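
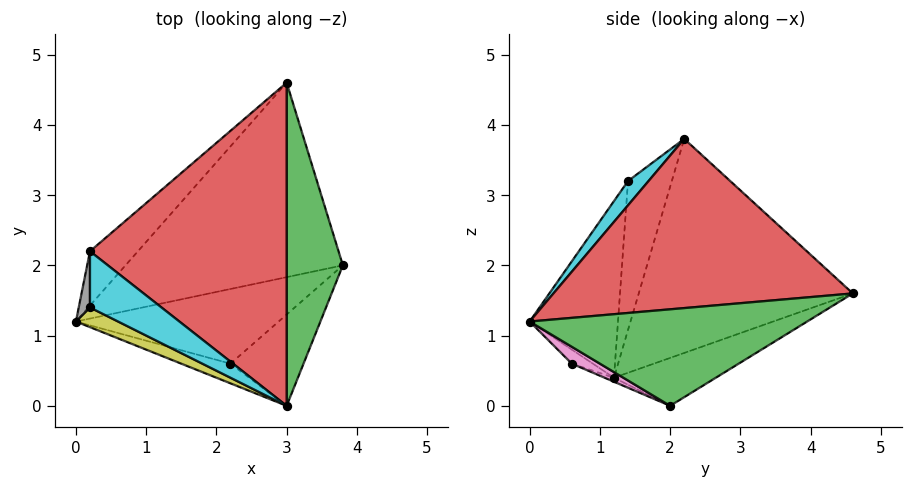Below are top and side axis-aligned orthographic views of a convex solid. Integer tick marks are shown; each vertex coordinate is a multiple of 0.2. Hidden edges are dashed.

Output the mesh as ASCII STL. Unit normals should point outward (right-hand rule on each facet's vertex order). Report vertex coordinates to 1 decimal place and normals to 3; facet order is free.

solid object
 facet normal -0.190 0.472 -0.861
  outer loop
   vertex 3.0 4.6 1.6
   vertex 3.8 2.0 0.0
   vertex 0.0 1.2 0.4
  endloop
 endfacet
 facet normal -0.712 0.684 -0.159
  outer loop
   vertex 0.2 2.2 3.8
   vertex 3.0 4.6 1.6
   vertex 0.0 1.2 0.4
  endloop
 endfacet
 facet normal 0.863 -0.044 0.503
  outer loop
   vertex 3.0 0.0 1.2
   vertex 3.8 2.0 0.0
   vertex 3.0 4.6 1.6
  endloop
 endfacet
 facet normal 0.651 -0.066 0.756
  outer loop
   vertex 3.0 0.0 1.2
   vertex 3.0 4.6 1.6
   vertex 0.2 2.2 3.8
  endloop
 endfacet
 facet normal -0.018 -0.376 -0.926
  outer loop
   vertex 2.2 0.6 0.6
   vertex 0.0 1.2 0.4
   vertex 3.8 2.0 0.0
  endloop
 endfacet
 facet normal -0.165 -0.799 -0.578
  outer loop
   vertex 2.2 0.6 0.6
   vertex 3.0 0.0 1.2
   vertex 0.0 1.2 0.4
  endloop
 endfacet
 facet normal 0.186 -0.559 -0.808
  outer loop
   vertex 2.2 0.6 0.6
   vertex 3.8 2.0 0.0
   vertex 3.0 0.0 1.2
  endloop
 endfacet
 facet normal -0.996 -0.056 0.075
  outer loop
   vertex 0.2 1.4 3.2
   vertex 0.2 2.2 3.8
   vertex 0.0 1.2 0.4
  endloop
 endfacet
 facet normal -0.391 -0.916 0.093
  outer loop
   vertex 0.2 1.4 3.2
   vertex 0.0 1.2 0.4
   vertex 3.0 0.0 1.2
  endloop
 endfacet
 facet normal 0.262 -0.579 0.772
  outer loop
   vertex 0.2 1.4 3.2
   vertex 3.0 0.0 1.2
   vertex 0.2 2.2 3.8
  endloop
 endfacet
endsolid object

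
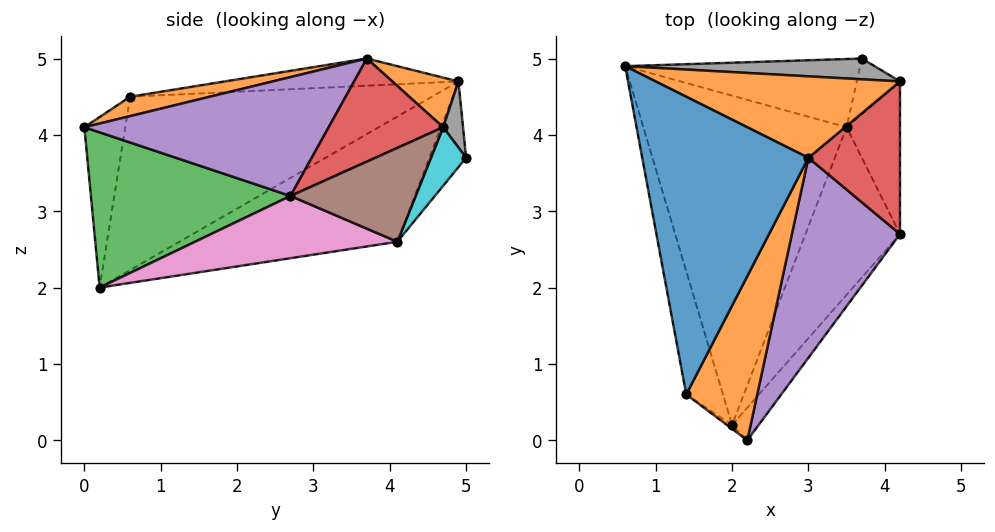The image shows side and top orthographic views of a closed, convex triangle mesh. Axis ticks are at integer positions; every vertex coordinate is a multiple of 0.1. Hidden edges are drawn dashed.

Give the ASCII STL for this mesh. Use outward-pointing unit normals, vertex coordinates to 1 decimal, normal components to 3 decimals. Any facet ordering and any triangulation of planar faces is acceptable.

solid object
 facet normal -0.498 0.316 -0.808
  outer loop
   vertex 3.5 4.1 2.6
   vertex 2.0 0.2 2.0
   vertex 0.6 4.9 4.7
  endloop
 endfacet
 facet normal 0.167 0.541 0.824
  outer loop
   vertex 3.0 3.7 5.0
   vertex 4.2 4.7 4.1
   vertex 0.6 4.9 4.7
  endloop
 endfacet
 facet normal 0.775 -0.618 -0.133
  outer loop
   vertex 4.2 2.7 3.2
   vertex 2.2 0.0 4.1
   vertex 2.0 0.2 2.0
  endloop
 endfacet
 facet normal 0.716 -0.286 0.637
  outer loop
   vertex 4.2 2.7 3.2
   vertex 4.2 4.7 4.1
   vertex 3.0 3.7 5.0
  endloop
 endfacet
 facet normal 0.704 -0.308 0.640
  outer loop
   vertex 4.2 2.7 3.2
   vertex 3.0 3.7 5.0
   vertex 2.2 0.0 4.1
  endloop
 endfacet
 facet normal 0.848 0.217 -0.483
  outer loop
   vertex 4.2 2.7 3.2
   vertex 3.5 4.1 2.6
   vertex 4.2 4.7 4.1
  endloop
 endfacet
 facet normal 0.548 -0.083 -0.832
  outer loop
   vertex 4.2 2.7 3.2
   vertex 2.0 0.2 2.0
   vertex 3.5 4.1 2.6
  endloop
 endfacet
 facet normal 0.129 0.864 0.487
  outer loop
   vertex 3.7 5.0 3.7
   vertex 0.6 4.9 4.7
   vertex 4.2 4.7 4.1
  endloop
 endfacet
 facet normal -0.217 0.775 -0.594
  outer loop
   vertex 3.7 5.0 3.7
   vertex 3.5 4.1 2.6
   vertex 0.6 4.9 4.7
  endloop
 endfacet
 facet normal 0.705 0.480 -0.521
  outer loop
   vertex 3.7 5.0 3.7
   vertex 4.2 4.7 4.1
   vertex 3.5 4.1 2.6
  endloop
 endfacet
 facet normal -0.161 -0.076 0.984
  outer loop
   vertex 1.4 0.6 4.5
   vertex 3.0 3.7 5.0
   vertex 0.6 4.9 4.7
  endloop
 endfacet
 facet normal 0.253 -0.280 0.926
  outer loop
   vertex 1.4 0.6 4.5
   vertex 2.2 0.0 4.1
   vertex 3.0 3.7 5.0
  endloop
 endfacet
 facet normal -0.964 -0.170 -0.204
  outer loop
   vertex 1.4 0.6 4.5
   vertex 0.6 4.9 4.7
   vertex 2.0 0.2 2.0
  endloop
 endfacet
 facet normal -0.606 -0.796 -0.018
  outer loop
   vertex 1.4 0.6 4.5
   vertex 2.0 0.2 2.0
   vertex 2.2 0.0 4.1
  endloop
 endfacet
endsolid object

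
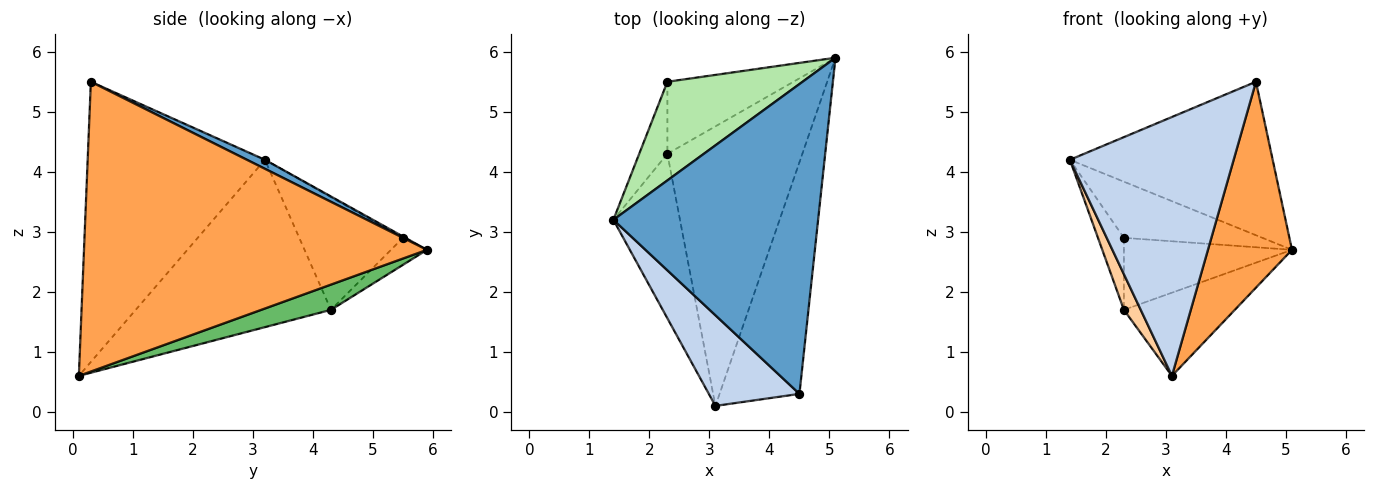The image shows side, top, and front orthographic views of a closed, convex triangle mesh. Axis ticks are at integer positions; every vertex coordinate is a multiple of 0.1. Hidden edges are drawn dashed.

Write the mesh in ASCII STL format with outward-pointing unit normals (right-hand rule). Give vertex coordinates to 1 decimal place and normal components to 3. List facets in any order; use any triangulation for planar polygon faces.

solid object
 facet normal 0.039 0.443 0.895
  outer loop
   vertex 4.5 0.3 5.5
   vertex 5.1 5.9 2.7
   vertex 1.4 3.2 4.2
  endloop
 endfacet
 facet normal -0.715 -0.660 0.231
  outer loop
   vertex 3.1 0.1 0.6
   vertex 4.5 0.3 5.5
   vertex 1.4 3.2 4.2
  endloop
 endfacet
 facet normal 0.938 -0.230 -0.259
  outer loop
   vertex 3.1 0.1 0.6
   vertex 5.1 5.9 2.7
   vertex 4.5 0.3 5.5
  endloop
 endfacet
 facet normal -0.926 -0.080 -0.369
  outer loop
   vertex 2.3 4.3 1.7
   vertex 3.1 0.1 0.6
   vertex 1.4 3.2 4.2
  endloop
 endfacet
 facet normal 0.177 0.281 -0.943
  outer loop
   vertex 2.3 4.3 1.7
   vertex 5.1 5.9 2.7
   vertex 3.1 0.1 0.6
  endloop
 endfacet
 facet normal -0.009 0.495 0.869
  outer loop
   vertex 2.3 5.5 2.9
   vertex 1.4 3.2 4.2
   vertex 5.1 5.9 2.7
  endloop
 endfacet
 facet normal -0.943 0.236 -0.236
  outer loop
   vertex 2.3 5.5 2.9
   vertex 2.3 4.3 1.7
   vertex 1.4 3.2 4.2
  endloop
 endfacet
 facet normal -0.150 0.699 -0.699
  outer loop
   vertex 2.3 5.5 2.9
   vertex 5.1 5.9 2.7
   vertex 2.3 4.3 1.7
  endloop
 endfacet
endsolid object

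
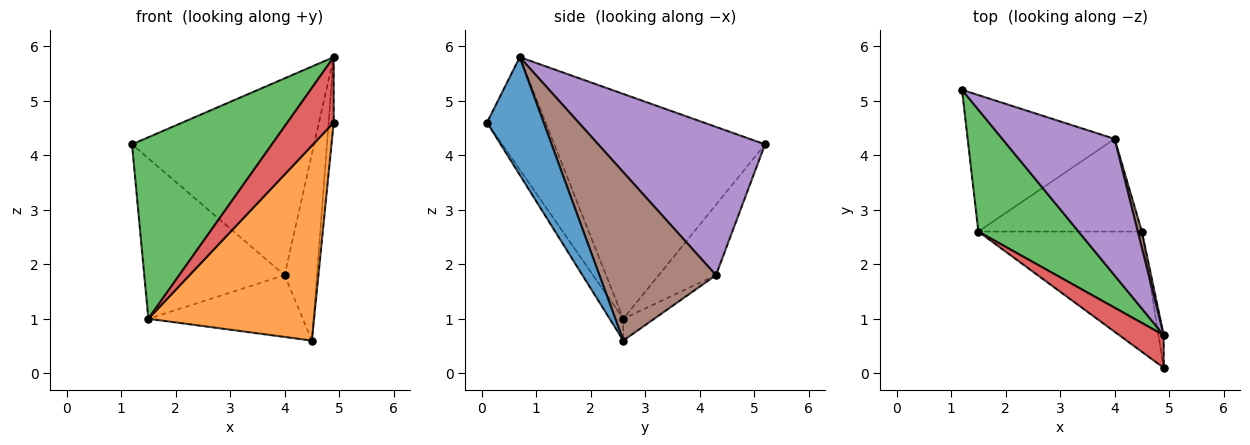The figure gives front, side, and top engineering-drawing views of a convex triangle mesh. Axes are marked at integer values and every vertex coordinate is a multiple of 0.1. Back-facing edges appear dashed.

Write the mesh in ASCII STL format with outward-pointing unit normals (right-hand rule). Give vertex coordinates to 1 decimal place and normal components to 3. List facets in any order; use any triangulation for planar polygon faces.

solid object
 facet normal 0.995 0.088 -0.044
  outer loop
   vertex 4.9 0.7 5.8
   vertex 4.9 0.1 4.6
   vertex 4.5 2.6 0.6
  endloop
 endfacet
 facet normal -0.070 -0.849 -0.524
  outer loop
   vertex 1.5 2.6 1.0
   vertex 4.5 2.6 0.6
   vertex 4.9 0.1 4.6
  endloop
 endfacet
 facet normal -0.781 -0.518 0.348
  outer loop
   vertex 1.5 2.6 1.0
   vertex 4.9 0.7 5.8
   vertex 1.2 5.2 4.2
  endloop
 endfacet
 facet normal -0.749 -0.592 0.296
  outer loop
   vertex 1.5 2.6 1.0
   vertex 4.9 0.1 4.6
   vertex 4.9 0.7 5.8
  endloop
 endfacet
 facet normal 0.601 0.656 0.455
  outer loop
   vertex 4.0 4.3 1.8
   vertex 1.2 5.2 4.2
   vertex 4.9 0.7 5.8
  endloop
 endfacet
 facet normal 0.963 0.267 0.023
  outer loop
   vertex 4.0 4.3 1.8
   vertex 4.9 0.7 5.8
   vertex 4.5 2.6 0.6
  endloop
 endfacet
 facet normal -0.297 0.727 -0.619
  outer loop
   vertex 4.0 4.3 1.8
   vertex 1.5 2.6 1.0
   vertex 1.2 5.2 4.2
  endloop
 endfacet
 facet normal -0.110 0.551 -0.827
  outer loop
   vertex 4.0 4.3 1.8
   vertex 4.5 2.6 0.6
   vertex 1.5 2.6 1.0
  endloop
 endfacet
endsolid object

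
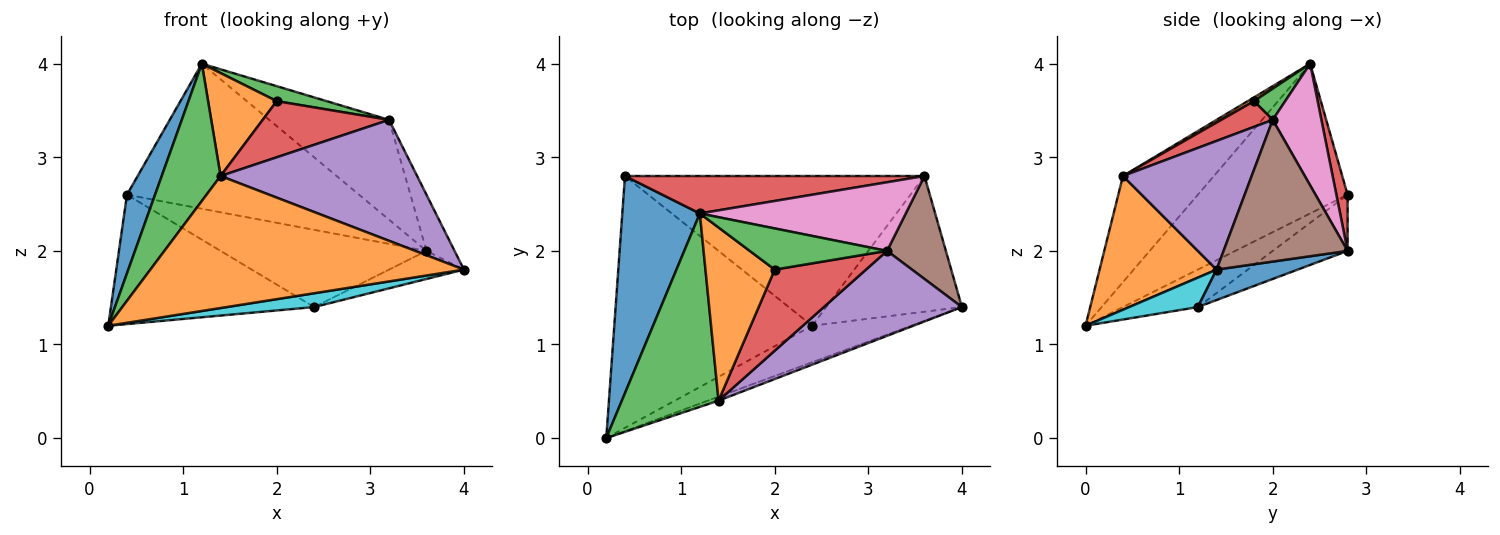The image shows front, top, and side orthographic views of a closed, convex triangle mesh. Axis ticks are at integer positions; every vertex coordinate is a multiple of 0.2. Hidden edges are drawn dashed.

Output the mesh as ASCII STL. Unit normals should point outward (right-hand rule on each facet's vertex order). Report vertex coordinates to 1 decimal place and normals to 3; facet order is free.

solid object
 facet normal -0.876 -0.164 0.454
  outer loop
   vertex 1.2 2.4 4.0
   vertex 0.4 2.8 2.6
   vertex 0.2 0.0 1.2
  endloop
 endfacet
 facet normal 0.349 -0.937 -0.028
  outer loop
   vertex 1.4 0.4 2.8
   vertex 0.2 0.0 1.2
   vertex 4.0 1.4 1.8
  endloop
 endfacet
 facet normal -0.667 -0.431 0.608
  outer loop
   vertex 1.4 0.4 2.8
   vertex 1.2 2.4 4.0
   vertex 0.2 0.0 1.2
  endloop
 endfacet
 facet normal 0.047 0.967 0.250
  outer loop
   vertex 3.6 2.8 2.0
   vertex 0.4 2.8 2.6
   vertex 1.2 2.4 4.0
  endloop
 endfacet
 facet normal 0.472 -0.721 0.507
  outer loop
   vertex 3.2 2.0 3.4
   vertex 1.4 0.4 2.8
   vertex 4.0 1.4 1.8
  endloop
 endfacet
 facet normal 0.904 0.205 0.375
  outer loop
   vertex 3.2 2.0 3.4
   vertex 4.0 1.4 1.8
   vertex 3.6 2.8 2.0
  endloop
 endfacet
 facet normal 0.317 0.781 0.537
  outer loop
   vertex 3.2 2.0 3.4
   vertex 3.6 2.8 2.0
   vertex 1.2 2.4 4.0
  endloop
 endfacet
 facet normal -0.166 0.450 -0.877
  outer loop
   vertex 2.4 1.2 1.4
   vertex 0.2 0.0 1.2
   vertex 0.4 2.8 2.6
  endloop
 endfacet
 facet normal -0.164 0.452 -0.877
  outer loop
   vertex 2.4 1.2 1.4
   vertex 0.4 2.8 2.6
   vertex 3.6 2.8 2.0
  endloop
 endfacet
 facet normal 0.268 -0.341 -0.901
  outer loop
   vertex 2.4 1.2 1.4
   vertex 4.0 1.4 1.8
   vertex 0.2 0.0 1.2
  endloop
 endfacet
 facet normal 0.214 0.198 -0.956
  outer loop
   vertex 2.4 1.2 1.4
   vertex 3.6 2.8 2.0
   vertex 4.0 1.4 1.8
  endloop
 endfacet
 facet normal 0.046 -0.511 0.859
  outer loop
   vertex 2.0 1.8 3.6
   vertex 1.2 2.4 4.0
   vertex 1.4 0.4 2.8
  endloop
 endfacet
 facet normal 0.209 -0.334 0.919
  outer loop
   vertex 2.0 1.8 3.6
   vertex 3.2 2.0 3.4
   vertex 1.2 2.4 4.0
  endloop
 endfacet
 facet normal 0.226 -0.554 0.801
  outer loop
   vertex 2.0 1.8 3.6
   vertex 1.4 0.4 2.8
   vertex 3.2 2.0 3.4
  endloop
 endfacet
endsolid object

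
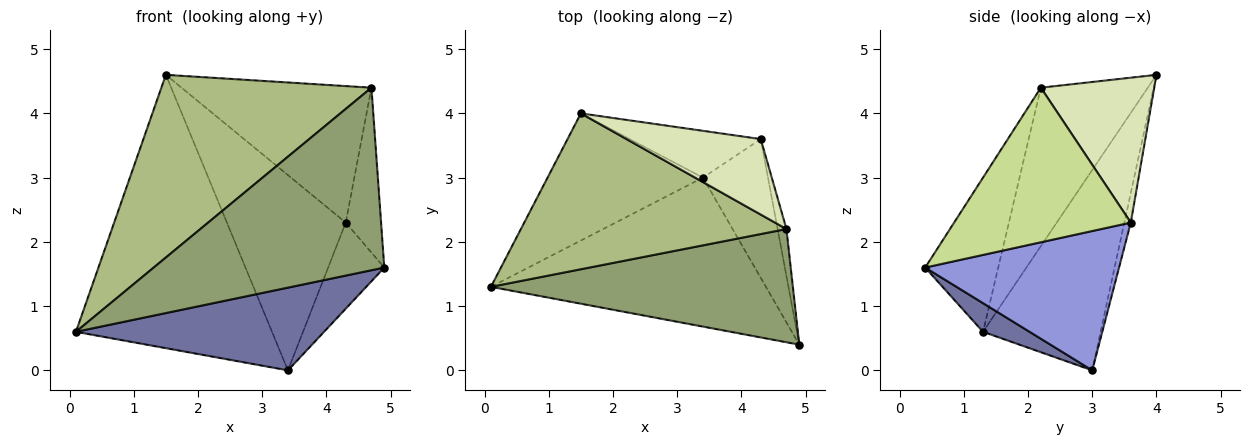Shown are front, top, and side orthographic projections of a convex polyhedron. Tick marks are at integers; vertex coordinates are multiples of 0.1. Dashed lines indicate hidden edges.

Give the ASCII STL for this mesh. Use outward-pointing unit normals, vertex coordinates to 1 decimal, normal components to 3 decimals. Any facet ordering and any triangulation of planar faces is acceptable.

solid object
 facet normal 0.091 -0.483 -0.871
  outer loop
   vertex 3.4 3.0 0.0
   vertex 4.9 0.4 1.6
   vertex 0.1 1.3 0.6
  endloop
 endfacet
 facet normal -0.478 0.797 -0.370
  outer loop
   vertex 3.4 3.0 0.0
   vertex 0.1 1.3 0.6
   vertex 1.5 4.0 4.6
  endloop
 endfacet
 facet normal 0.876 0.254 -0.409
  outer loop
   vertex 4.3 3.6 2.3
   vertex 4.9 0.4 1.6
   vertex 3.4 3.0 0.0
  endloop
 endfacet
 facet normal -0.052 0.971 -0.233
  outer loop
   vertex 4.3 3.6 2.3
   vertex 3.4 3.0 0.0
   vertex 1.5 4.0 4.6
  endloop
 endfacet
 facet normal -0.260 -0.821 0.509
  outer loop
   vertex 4.7 2.2 4.4
   vertex 0.1 1.3 0.6
   vertex 4.9 0.4 1.6
  endloop
 endfacet
 facet normal -0.361 -0.709 0.605
  outer loop
   vertex 4.7 2.2 4.4
   vertex 1.5 4.0 4.6
   vertex 0.1 1.3 0.6
  endloop
 endfacet
 facet normal 0.979 0.196 -0.056
  outer loop
   vertex 4.7 2.2 4.4
   vertex 4.9 0.4 1.6
   vertex 4.3 3.6 2.3
  endloop
 endfacet
 facet normal 0.463 0.776 0.429
  outer loop
   vertex 4.7 2.2 4.4
   vertex 4.3 3.6 2.3
   vertex 1.5 4.0 4.6
  endloop
 endfacet
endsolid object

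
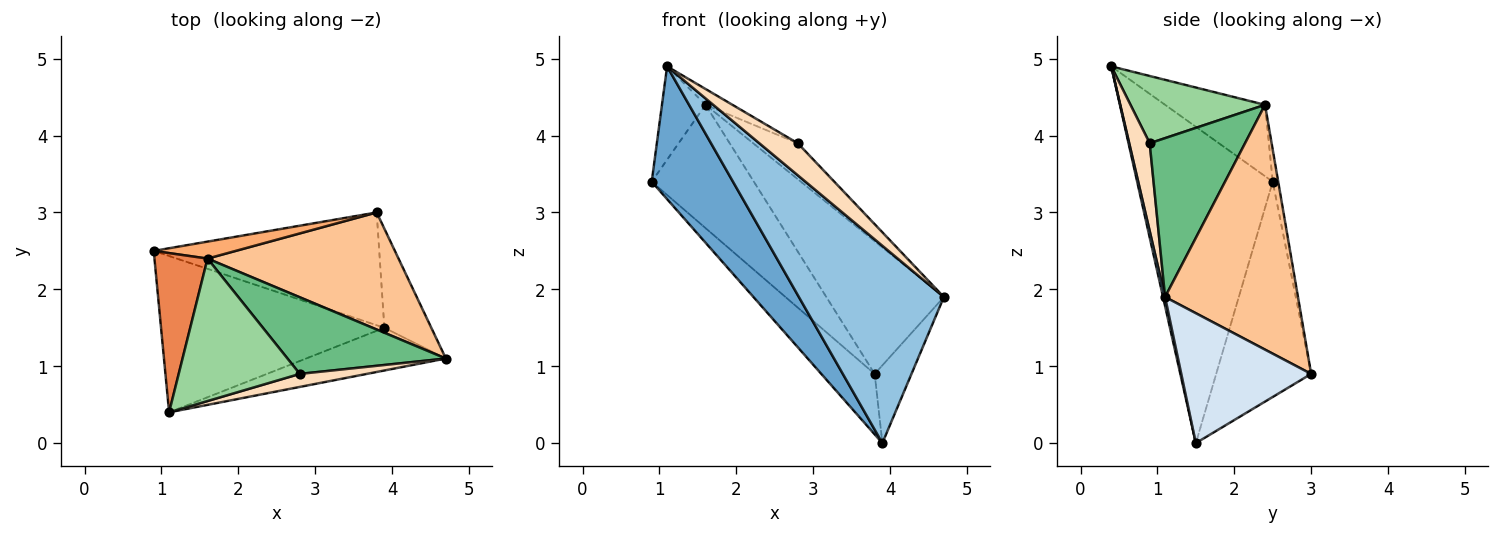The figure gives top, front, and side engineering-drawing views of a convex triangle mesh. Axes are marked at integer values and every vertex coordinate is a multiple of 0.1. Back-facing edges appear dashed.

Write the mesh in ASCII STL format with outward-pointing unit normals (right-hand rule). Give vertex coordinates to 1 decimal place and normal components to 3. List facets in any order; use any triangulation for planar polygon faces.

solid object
 facet normal -0.734 -0.440 -0.518
  outer loop
   vertex 3.9 1.5 0.0
   vertex 1.1 0.4 4.9
   vertex 0.9 2.5 3.4
  endloop
 endfacet
 facet normal 0.014 -0.977 -0.212
  outer loop
   vertex 3.9 1.5 0.0
   vertex 4.7 1.1 1.9
   vertex 1.1 0.4 4.9
  endloop
 endfacet
 facet normal -0.644 0.362 -0.674
  outer loop
   vertex 3.8 3.0 0.9
   vertex 3.9 1.5 0.0
   vertex 0.9 2.5 3.4
  endloop
 endfacet
 facet normal 0.909 0.258 -0.328
  outer loop
   vertex 3.8 3.0 0.9
   vertex 4.7 1.1 1.9
   vertex 3.9 1.5 0.0
  endloop
 endfacet
 facet normal -0.757 0.330 0.563
  outer loop
   vertex 1.6 2.4 4.4
   vertex 0.9 2.5 3.4
   vertex 1.1 0.4 4.9
  endloop
 endfacet
 facet normal -0.053 0.989 0.136
  outer loop
   vertex 1.6 2.4 4.4
   vertex 3.8 3.0 0.9
   vertex 0.9 2.5 3.4
  endloop
 endfacet
 facet normal 0.647 0.572 0.505
  outer loop
   vertex 1.6 2.4 4.4
   vertex 4.7 1.1 1.9
   vertex 3.8 3.0 0.9
  endloop
 endfacet
 facet normal 0.443 -0.831 0.338
  outer loop
   vertex 2.8 0.9 3.9
   vertex 1.1 0.4 4.9
   vertex 4.7 1.1 1.9
  endloop
 endfacet
 facet normal 0.672 0.314 0.670
  outer loop
   vertex 2.8 0.9 3.9
   vertex 4.7 1.1 1.9
   vertex 1.6 2.4 4.4
  endloop
 endfacet
 facet normal 0.483 0.097 0.870
  outer loop
   vertex 2.8 0.9 3.9
   vertex 1.6 2.4 4.4
   vertex 1.1 0.4 4.9
  endloop
 endfacet
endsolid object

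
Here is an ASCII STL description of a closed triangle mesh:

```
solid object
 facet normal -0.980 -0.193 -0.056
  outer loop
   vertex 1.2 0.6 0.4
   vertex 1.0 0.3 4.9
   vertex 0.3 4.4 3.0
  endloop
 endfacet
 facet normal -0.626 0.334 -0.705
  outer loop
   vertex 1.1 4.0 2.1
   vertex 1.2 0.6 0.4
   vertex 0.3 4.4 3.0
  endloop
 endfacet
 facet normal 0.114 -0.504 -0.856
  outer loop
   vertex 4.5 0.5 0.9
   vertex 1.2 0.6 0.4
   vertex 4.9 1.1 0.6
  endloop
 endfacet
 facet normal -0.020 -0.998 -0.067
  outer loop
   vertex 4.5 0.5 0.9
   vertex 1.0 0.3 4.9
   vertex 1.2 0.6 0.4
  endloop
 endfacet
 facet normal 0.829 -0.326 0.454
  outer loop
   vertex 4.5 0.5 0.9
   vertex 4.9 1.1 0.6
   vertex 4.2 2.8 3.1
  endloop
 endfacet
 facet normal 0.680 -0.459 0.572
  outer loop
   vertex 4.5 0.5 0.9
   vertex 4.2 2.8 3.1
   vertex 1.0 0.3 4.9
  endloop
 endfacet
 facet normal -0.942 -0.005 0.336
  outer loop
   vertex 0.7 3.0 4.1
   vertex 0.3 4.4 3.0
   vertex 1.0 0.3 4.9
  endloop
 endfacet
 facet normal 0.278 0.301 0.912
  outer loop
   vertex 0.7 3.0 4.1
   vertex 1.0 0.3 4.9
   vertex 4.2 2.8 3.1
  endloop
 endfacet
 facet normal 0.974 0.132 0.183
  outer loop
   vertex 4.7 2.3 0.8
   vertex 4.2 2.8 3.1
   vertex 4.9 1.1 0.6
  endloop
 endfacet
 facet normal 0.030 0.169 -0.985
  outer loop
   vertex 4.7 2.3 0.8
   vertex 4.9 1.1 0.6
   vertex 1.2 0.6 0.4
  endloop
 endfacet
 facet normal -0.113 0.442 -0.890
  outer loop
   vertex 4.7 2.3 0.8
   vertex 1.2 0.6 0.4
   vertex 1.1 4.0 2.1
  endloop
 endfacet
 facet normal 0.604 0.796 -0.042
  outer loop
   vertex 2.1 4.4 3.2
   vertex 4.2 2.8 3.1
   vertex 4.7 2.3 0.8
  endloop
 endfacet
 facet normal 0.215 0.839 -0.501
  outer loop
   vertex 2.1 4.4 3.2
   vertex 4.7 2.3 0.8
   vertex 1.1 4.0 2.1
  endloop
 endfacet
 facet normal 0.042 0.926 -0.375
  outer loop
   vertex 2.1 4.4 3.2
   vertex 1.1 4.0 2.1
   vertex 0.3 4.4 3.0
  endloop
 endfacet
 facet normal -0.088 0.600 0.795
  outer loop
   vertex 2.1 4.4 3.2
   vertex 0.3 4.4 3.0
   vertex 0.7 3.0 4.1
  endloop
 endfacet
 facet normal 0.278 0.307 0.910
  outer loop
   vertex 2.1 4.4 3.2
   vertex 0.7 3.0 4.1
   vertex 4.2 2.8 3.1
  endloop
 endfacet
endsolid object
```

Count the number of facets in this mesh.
16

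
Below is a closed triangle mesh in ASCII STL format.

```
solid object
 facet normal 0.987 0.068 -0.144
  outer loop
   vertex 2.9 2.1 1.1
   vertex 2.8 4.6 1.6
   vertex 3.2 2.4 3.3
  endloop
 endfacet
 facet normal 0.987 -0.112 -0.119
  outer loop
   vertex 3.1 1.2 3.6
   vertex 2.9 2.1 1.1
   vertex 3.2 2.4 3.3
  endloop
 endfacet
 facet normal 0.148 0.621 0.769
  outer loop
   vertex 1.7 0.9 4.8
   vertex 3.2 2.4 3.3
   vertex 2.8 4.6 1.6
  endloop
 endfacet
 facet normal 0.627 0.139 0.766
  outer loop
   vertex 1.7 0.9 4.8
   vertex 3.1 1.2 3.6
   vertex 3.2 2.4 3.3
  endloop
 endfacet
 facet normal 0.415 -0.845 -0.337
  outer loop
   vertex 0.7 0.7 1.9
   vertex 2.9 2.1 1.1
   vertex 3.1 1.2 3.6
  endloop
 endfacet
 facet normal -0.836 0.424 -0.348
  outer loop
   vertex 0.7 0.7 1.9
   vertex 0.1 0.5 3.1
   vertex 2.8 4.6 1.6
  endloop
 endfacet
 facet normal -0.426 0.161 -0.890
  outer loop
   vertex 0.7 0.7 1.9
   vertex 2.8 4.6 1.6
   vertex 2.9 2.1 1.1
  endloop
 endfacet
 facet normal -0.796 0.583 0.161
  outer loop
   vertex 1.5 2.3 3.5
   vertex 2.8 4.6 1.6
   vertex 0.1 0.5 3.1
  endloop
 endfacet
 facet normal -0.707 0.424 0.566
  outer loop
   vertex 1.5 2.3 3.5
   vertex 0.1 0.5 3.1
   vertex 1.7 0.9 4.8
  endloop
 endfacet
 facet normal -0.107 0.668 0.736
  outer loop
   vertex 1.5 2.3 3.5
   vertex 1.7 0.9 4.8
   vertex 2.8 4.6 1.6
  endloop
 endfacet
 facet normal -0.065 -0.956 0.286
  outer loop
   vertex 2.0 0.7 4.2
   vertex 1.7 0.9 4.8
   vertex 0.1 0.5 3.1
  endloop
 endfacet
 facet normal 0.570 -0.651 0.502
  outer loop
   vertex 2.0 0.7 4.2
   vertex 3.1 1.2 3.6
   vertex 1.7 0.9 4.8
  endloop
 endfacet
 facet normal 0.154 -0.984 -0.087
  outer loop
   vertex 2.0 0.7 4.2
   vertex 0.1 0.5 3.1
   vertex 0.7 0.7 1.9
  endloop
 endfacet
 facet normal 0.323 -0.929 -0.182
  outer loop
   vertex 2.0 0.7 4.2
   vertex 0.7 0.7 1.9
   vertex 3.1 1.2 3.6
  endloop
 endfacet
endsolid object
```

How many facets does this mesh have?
14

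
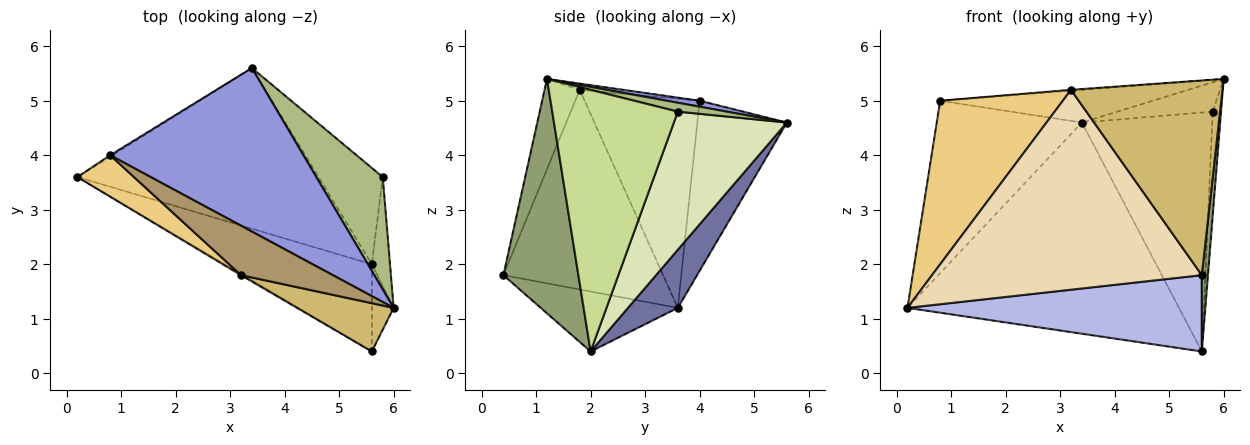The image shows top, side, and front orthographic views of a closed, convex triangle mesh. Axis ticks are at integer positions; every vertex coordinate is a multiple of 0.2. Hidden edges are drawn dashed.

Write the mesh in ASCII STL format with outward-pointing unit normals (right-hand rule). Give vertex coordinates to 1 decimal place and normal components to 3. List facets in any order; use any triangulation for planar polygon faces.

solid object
 facet normal 0.145 0.787 -0.599
  outer loop
   vertex 5.6 2.0 0.4
   vertex 0.2 3.6 1.2
   vertex 3.4 5.6 4.6
  endloop
 endfacet
 facet normal -0.525 0.851 -0.007
  outer loop
   vertex 0.8 4.0 5.0
   vertex 3.4 5.6 4.6
   vertex 0.2 3.6 1.2
  endloop
 endfacet
 facet normal 0.030 0.196 0.980
  outer loop
   vertex 0.8 4.0 5.0
   vertex 6.0 1.2 5.4
   vertex 3.4 5.6 4.6
  endloop
 endfacet
 facet normal -0.293 -0.630 -0.720
  outer loop
   vertex 5.6 0.4 1.8
   vertex 0.2 3.6 1.2
   vertex 5.6 2.0 0.4
  endloop
 endfacet
 facet normal 0.992 -0.081 -0.092
  outer loop
   vertex 5.6 0.4 1.8
   vertex 5.6 2.0 0.4
   vertex 6.0 1.2 5.4
  endloop
 endfacet
 facet normal 0.129 0.251 0.959
  outer loop
   vertex 5.8 3.6 4.8
   vertex 3.4 5.6 4.6
   vertex 6.0 1.2 5.4
  endloop
 endfacet
 facet normal 0.995 0.066 -0.069
  outer loop
   vertex 5.8 3.6 4.8
   vertex 6.0 1.2 5.4
   vertex 5.6 2.0 0.4
  endloop
 endfacet
 facet normal 0.627 0.723 -0.291
  outer loop
   vertex 5.8 3.6 4.8
   vertex 5.6 2.0 0.4
   vertex 3.4 5.6 4.6
  endloop
 endfacet
 facet normal -0.068 0.017 0.998
  outer loop
   vertex 3.2 1.8 5.2
   vertex 6.0 1.2 5.4
   vertex 0.8 4.0 5.0
  endloop
 endfacet
 facet normal -0.220 -0.947 0.235
  outer loop
   vertex 3.2 1.8 5.2
   vertex 5.6 0.4 1.8
   vertex 6.0 1.2 5.4
  endloop
 endfacet
 facet normal -0.673 -0.717 0.182
  outer loop
   vertex 3.2 1.8 5.2
   vertex 0.8 4.0 5.0
   vertex 0.2 3.6 1.2
  endloop
 endfacet
 facet normal -0.509 -0.861 -0.005
  outer loop
   vertex 3.2 1.8 5.2
   vertex 0.2 3.6 1.2
   vertex 5.6 0.4 1.8
  endloop
 endfacet
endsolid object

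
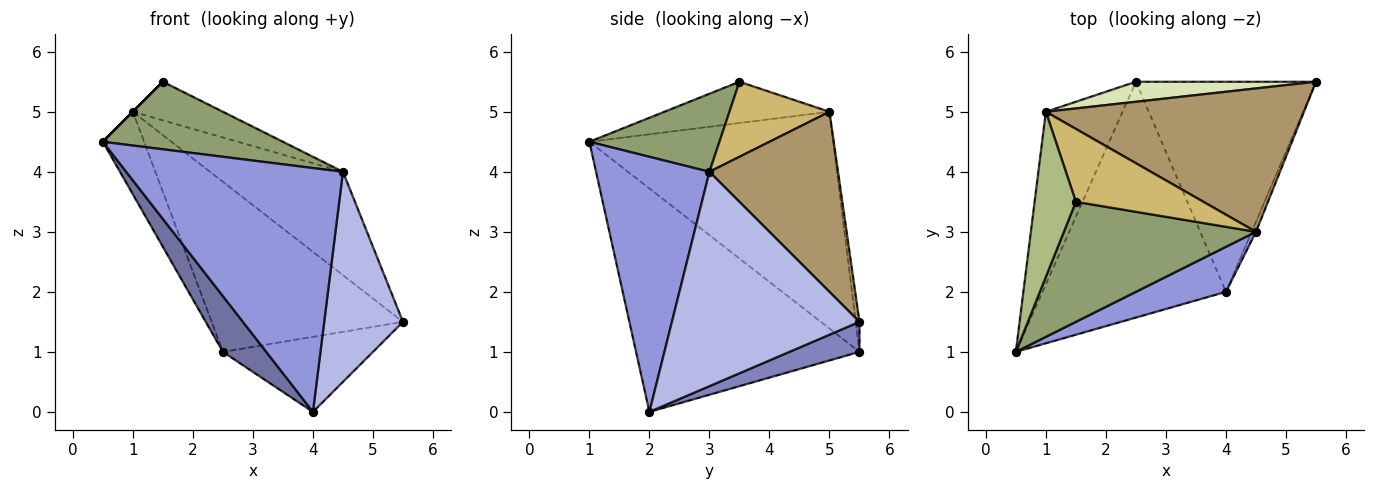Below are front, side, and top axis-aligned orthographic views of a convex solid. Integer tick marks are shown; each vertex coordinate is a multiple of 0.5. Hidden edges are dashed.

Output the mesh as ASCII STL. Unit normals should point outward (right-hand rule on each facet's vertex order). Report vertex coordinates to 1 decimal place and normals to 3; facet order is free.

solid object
 facet normal -0.764 -0.148 -0.627
  outer loop
   vertex 2.5 5.5 1.0
   vertex 4.0 2.0 0.0
   vertex 0.5 1.0 4.5
  endloop
 endfacet
 facet normal 0.155 0.332 -0.930
  outer loop
   vertex 2.5 5.5 1.0
   vertex 5.5 5.5 1.5
   vertex 4.0 2.0 0.0
  endloop
 endfacet
 facet normal 0.457 -0.874 0.161
  outer loop
   vertex 4.5 3.0 4.0
   vertex 0.5 1.0 4.5
   vertex 4.0 2.0 0.0
  endloop
 endfacet
 facet normal 0.922 -0.387 -0.018
  outer loop
   vertex 4.5 3.0 4.0
   vertex 4.0 2.0 0.0
   vertex 5.5 5.5 1.5
  endloop
 endfacet
 facet normal 0.334 -0.462 0.822
  outer loop
   vertex 4.5 3.0 4.0
   vertex 1.5 3.5 5.5
   vertex 0.5 1.0 4.5
  endloop
 endfacet
 facet normal -0.707 0.000 0.707
  outer loop
   vertex 1.0 5.0 5.0
   vertex 0.5 1.0 4.5
   vertex 1.5 3.5 5.5
  endloop
 endfacet
 facet normal -0.931 0.158 -0.329
  outer loop
   vertex 1.0 5.0 5.0
   vertex 2.5 5.5 1.0
   vertex 0.5 1.0 4.5
  endloop
 endfacet
 facet normal -0.019 0.993 0.117
  outer loop
   vertex 1.0 5.0 5.0
   vertex 5.5 5.5 1.5
   vertex 2.5 5.5 1.0
  endloop
 endfacet
 facet normal 0.493 0.509 0.706
  outer loop
   vertex 1.0 5.0 5.0
   vertex 4.5 3.0 4.0
   vertex 5.5 5.5 1.5
  endloop
 endfacet
 facet normal 0.461 0.415 0.784
  outer loop
   vertex 1.0 5.0 5.0
   vertex 1.5 3.5 5.5
   vertex 4.5 3.0 4.0
  endloop
 endfacet
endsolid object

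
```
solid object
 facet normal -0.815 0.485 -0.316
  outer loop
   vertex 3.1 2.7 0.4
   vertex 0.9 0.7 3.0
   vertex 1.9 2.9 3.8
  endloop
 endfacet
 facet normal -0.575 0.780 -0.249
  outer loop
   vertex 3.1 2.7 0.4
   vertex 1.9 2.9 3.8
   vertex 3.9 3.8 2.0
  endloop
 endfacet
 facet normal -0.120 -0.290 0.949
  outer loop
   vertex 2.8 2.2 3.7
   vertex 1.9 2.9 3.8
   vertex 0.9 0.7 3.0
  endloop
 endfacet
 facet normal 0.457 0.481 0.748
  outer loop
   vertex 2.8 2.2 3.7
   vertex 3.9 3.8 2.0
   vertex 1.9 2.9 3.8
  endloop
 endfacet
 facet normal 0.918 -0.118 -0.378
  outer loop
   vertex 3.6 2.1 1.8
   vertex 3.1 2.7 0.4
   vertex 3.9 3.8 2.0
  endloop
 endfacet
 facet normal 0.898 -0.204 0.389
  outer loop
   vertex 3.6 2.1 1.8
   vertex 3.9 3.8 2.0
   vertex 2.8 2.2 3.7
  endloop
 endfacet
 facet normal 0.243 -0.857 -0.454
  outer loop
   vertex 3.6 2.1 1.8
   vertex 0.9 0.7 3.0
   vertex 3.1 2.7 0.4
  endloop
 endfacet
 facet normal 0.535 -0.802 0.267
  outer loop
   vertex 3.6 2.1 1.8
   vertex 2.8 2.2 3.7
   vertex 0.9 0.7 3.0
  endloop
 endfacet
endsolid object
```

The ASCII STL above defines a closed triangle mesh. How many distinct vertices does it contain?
6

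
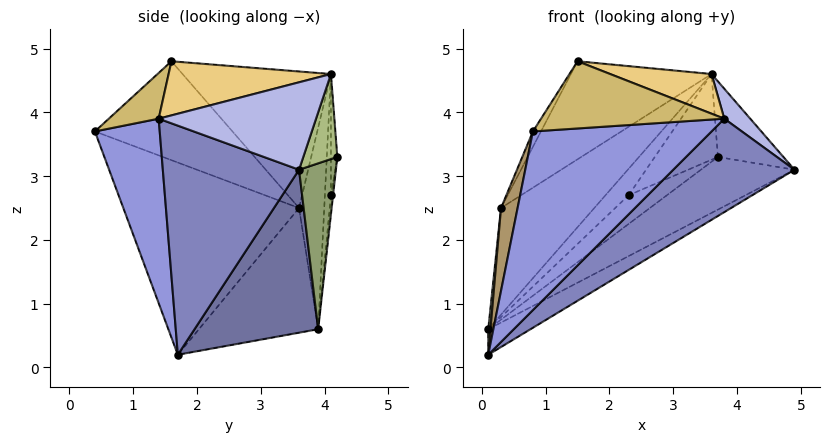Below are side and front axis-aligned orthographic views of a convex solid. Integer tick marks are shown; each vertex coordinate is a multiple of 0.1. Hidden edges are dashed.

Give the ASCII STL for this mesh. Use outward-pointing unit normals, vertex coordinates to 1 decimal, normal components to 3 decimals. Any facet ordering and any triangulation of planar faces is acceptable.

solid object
 facet normal 0.464 0.158 -0.872
  outer loop
   vertex 0.1 1.7 0.2
   vertex 0.1 3.9 0.6
   vertex 4.9 3.6 3.1
  endloop
 endfacet
 facet normal 0.583 -0.519 -0.625
  outer loop
   vertex 3.8 1.4 3.9
   vertex 0.1 1.7 0.2
   vertex 4.9 3.6 3.1
  endloop
 endfacet
 facet normal 0.315 -0.867 -0.385
  outer loop
   vertex 3.8 1.4 3.9
   vertex 0.8 0.4 3.7
   vertex 0.1 1.7 0.2
  endloop
 endfacet
 facet normal 0.730 -0.120 0.673
  outer loop
   vertex 3.8 1.4 3.9
   vertex 4.9 3.6 3.1
   vertex 3.6 4.1 4.6
  endloop
 endfacet
 facet normal 0.315 0.801 -0.509
  outer loop
   vertex 3.7 4.2 3.3
   vertex 4.9 3.6 3.1
   vertex 0.1 3.9 0.6
  endloop
 endfacet
 facet normal 0.459 0.883 0.103
  outer loop
   vertex 3.7 4.2 3.3
   vertex 3.6 4.1 4.6
   vertex 4.9 3.6 3.1
  endloop
 endfacet
 facet normal -0.257 0.950 0.177
  outer loop
   vertex 0.3 3.6 2.5
   vertex 3.6 4.1 4.6
   vertex 0.1 3.9 0.6
  endloop
 endfacet
 facet normal -0.995 -0.019 0.102
  outer loop
   vertex 0.3 3.6 2.5
   vertex 0.1 3.9 0.6
   vertex 0.1 1.7 0.2
  endloop
 endfacet
 facet normal -0.982 -0.093 0.162
  outer loop
   vertex 0.3 3.6 2.5
   vertex 0.1 1.7 0.2
   vertex 0.8 0.4 3.7
  endloop
 endfacet
 facet normal 0.197 -0.722 0.663
  outer loop
   vertex 1.5 1.6 4.8
   vertex 0.8 0.4 3.7
   vertex 3.8 1.4 3.9
  endloop
 endfacet
 facet normal 0.340 -0.212 0.916
  outer loop
   vertex 1.5 1.6 4.8
   vertex 3.8 1.4 3.9
   vertex 3.6 4.1 4.6
  endloop
 endfacet
 facet normal -0.867 0.051 0.496
  outer loop
   vertex 1.5 1.6 4.8
   vertex 0.3 3.6 2.5
   vertex 0.8 0.4 3.7
  endloop
 endfacet
 facet normal -0.519 0.492 0.699
  outer loop
   vertex 1.5 1.6 4.8
   vertex 3.6 4.1 4.6
   vertex 0.3 3.6 2.5
  endloop
 endfacet
 facet normal -0.250 0.953 0.171
  outer loop
   vertex 2.3 4.1 2.7
   vertex 0.1 3.9 0.6
   vertex 3.6 4.1 4.6
  endloop
 endfacet
 facet normal -0.055 0.998 -0.037
  outer loop
   vertex 2.3 4.1 2.7
   vertex 3.7 4.2 3.3
   vertex 0.1 3.9 0.6
  endloop
 endfacet
 facet normal -0.100 0.993 0.069
  outer loop
   vertex 2.3 4.1 2.7
   vertex 3.6 4.1 4.6
   vertex 3.7 4.2 3.3
  endloop
 endfacet
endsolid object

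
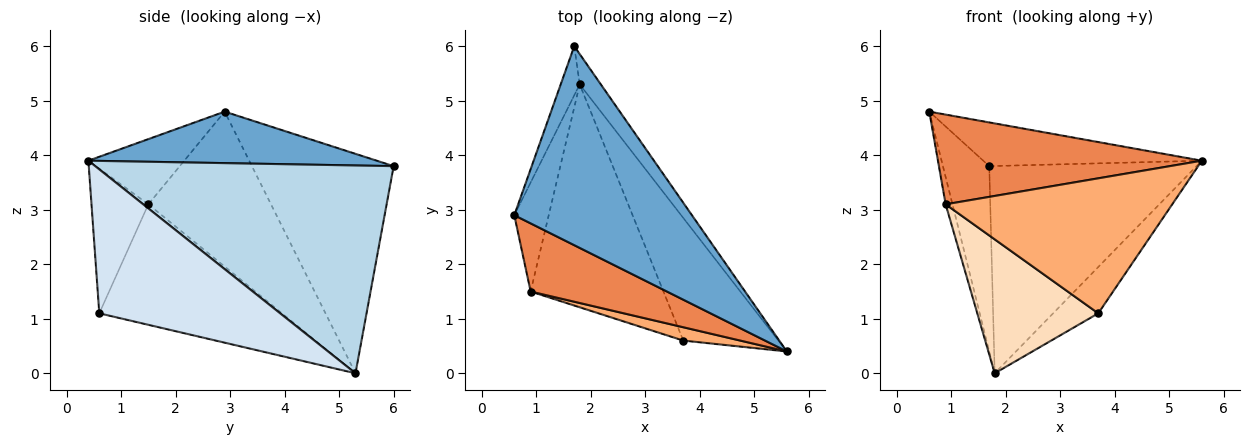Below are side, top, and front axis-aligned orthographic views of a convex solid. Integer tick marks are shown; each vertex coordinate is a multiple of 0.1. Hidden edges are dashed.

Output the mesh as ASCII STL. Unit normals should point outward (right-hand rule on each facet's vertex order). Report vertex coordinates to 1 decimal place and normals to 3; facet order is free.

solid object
 facet normal 0.272 0.206 0.940
  outer loop
   vertex 1.7 6.0 3.8
   vertex 0.6 2.9 4.8
   vertex 5.6 0.4 3.9
  endloop
 endfacet
 facet normal -0.947 0.310 -0.082
  outer loop
   vertex 1.8 5.3 0.0
   vertex 0.6 2.9 4.8
   vertex 1.7 6.0 3.8
  endloop
 endfacet
 facet normal 0.818 0.569 -0.083
  outer loop
   vertex 1.8 5.3 0.0
   vertex 1.7 6.0 3.8
   vertex 5.6 0.4 3.9
  endloop
 endfacet
 facet normal 0.817 0.204 -0.540
  outer loop
   vertex 3.7 0.6 1.1
   vertex 1.8 5.3 0.0
   vertex 5.6 0.4 3.9
  endloop
 endfacet
 facet normal -0.278 -0.765 0.581
  outer loop
   vertex 0.9 1.5 3.1
   vertex 5.6 0.4 3.9
   vertex 0.6 2.9 4.8
  endloop
 endfacet
 facet normal -0.242 -0.966 0.095
  outer loop
   vertex 0.9 1.5 3.1
   vertex 3.7 0.6 1.1
   vertex 5.6 0.4 3.9
  endloop
 endfacet
 facet normal -0.975 0.054 -0.217
  outer loop
   vertex 0.9 1.5 3.1
   vertex 0.6 2.9 4.8
   vertex 1.8 5.3 0.0
  endloop
 endfacet
 facet normal -0.614 -0.407 -0.677
  outer loop
   vertex 0.9 1.5 3.1
   vertex 1.8 5.3 0.0
   vertex 3.7 0.6 1.1
  endloop
 endfacet
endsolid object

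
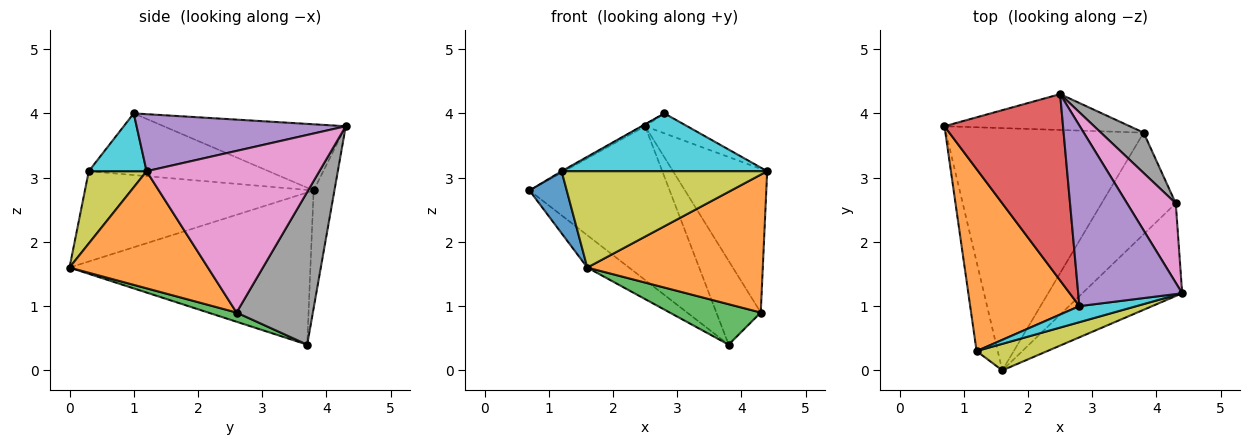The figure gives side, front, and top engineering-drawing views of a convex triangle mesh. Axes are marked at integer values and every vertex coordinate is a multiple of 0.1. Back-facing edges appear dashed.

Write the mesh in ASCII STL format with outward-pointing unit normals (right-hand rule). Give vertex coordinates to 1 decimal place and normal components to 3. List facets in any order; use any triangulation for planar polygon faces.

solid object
 facet normal -0.607 0.105 -0.788
  outer loop
   vertex 3.8 3.7 0.4
   vertex 1.6 0.0 1.6
   vertex 0.7 3.8 2.8
  endloop
 endfacet
 facet normal 0.548 -0.694 -0.467
  outer loop
   vertex 4.3 2.6 0.9
   vertex 4.4 1.2 3.1
   vertex 1.6 0.0 1.6
  endloop
 endfacet
 facet normal 0.115 -0.367 -0.923
  outer loop
   vertex 4.3 2.6 0.9
   vertex 1.6 0.0 1.6
   vertex 3.8 3.7 0.4
  endloop
 endfacet
 facet normal -0.487 0.009 0.873
  outer loop
   vertex 2.5 4.3 3.8
   vertex 0.7 3.8 2.8
   vertex 2.8 1.0 4.0
  endloop
 endfacet
 facet normal 0.479 0.096 0.873
  outer loop
   vertex 2.5 4.3 3.8
   vertex 2.8 1.0 4.0
   vertex 4.4 1.2 3.1
  endloop
 endfacet
 facet normal -0.143 0.964 -0.225
  outer loop
   vertex 2.5 4.3 3.8
   vertex 3.8 3.7 0.4
   vertex 0.7 3.8 2.8
  endloop
 endfacet
 facet normal 0.849 0.463 0.256
  outer loop
   vertex 2.5 4.3 3.8
   vertex 4.4 1.2 3.1
   vertex 4.3 2.6 0.9
  endloop
 endfacet
 facet normal 0.840 0.489 0.235
  outer loop
   vertex 2.5 4.3 3.8
   vertex 4.3 2.6 0.9
   vertex 3.8 3.7 0.4
  endloop
 endfacet
 facet normal 0.262 -0.931 0.256
  outer loop
   vertex 1.2 0.3 3.1
   vertex 1.6 0.0 1.6
   vertex 4.4 1.2 3.1
  endloop
 endfacet
 facet normal 0.262 -0.930 0.258
  outer loop
   vertex 1.2 0.3 3.1
   vertex 4.4 1.2 3.1
   vertex 2.8 1.0 4.0
  endloop
 endfacet
 facet normal -0.962 -0.157 -0.225
  outer loop
   vertex 1.2 0.3 3.1
   vertex 0.7 3.8 2.8
   vertex 1.6 0.0 1.6
  endloop
 endfacet
 facet normal -0.492 0.004 0.871
  outer loop
   vertex 1.2 0.3 3.1
   vertex 2.8 1.0 4.0
   vertex 0.7 3.8 2.8
  endloop
 endfacet
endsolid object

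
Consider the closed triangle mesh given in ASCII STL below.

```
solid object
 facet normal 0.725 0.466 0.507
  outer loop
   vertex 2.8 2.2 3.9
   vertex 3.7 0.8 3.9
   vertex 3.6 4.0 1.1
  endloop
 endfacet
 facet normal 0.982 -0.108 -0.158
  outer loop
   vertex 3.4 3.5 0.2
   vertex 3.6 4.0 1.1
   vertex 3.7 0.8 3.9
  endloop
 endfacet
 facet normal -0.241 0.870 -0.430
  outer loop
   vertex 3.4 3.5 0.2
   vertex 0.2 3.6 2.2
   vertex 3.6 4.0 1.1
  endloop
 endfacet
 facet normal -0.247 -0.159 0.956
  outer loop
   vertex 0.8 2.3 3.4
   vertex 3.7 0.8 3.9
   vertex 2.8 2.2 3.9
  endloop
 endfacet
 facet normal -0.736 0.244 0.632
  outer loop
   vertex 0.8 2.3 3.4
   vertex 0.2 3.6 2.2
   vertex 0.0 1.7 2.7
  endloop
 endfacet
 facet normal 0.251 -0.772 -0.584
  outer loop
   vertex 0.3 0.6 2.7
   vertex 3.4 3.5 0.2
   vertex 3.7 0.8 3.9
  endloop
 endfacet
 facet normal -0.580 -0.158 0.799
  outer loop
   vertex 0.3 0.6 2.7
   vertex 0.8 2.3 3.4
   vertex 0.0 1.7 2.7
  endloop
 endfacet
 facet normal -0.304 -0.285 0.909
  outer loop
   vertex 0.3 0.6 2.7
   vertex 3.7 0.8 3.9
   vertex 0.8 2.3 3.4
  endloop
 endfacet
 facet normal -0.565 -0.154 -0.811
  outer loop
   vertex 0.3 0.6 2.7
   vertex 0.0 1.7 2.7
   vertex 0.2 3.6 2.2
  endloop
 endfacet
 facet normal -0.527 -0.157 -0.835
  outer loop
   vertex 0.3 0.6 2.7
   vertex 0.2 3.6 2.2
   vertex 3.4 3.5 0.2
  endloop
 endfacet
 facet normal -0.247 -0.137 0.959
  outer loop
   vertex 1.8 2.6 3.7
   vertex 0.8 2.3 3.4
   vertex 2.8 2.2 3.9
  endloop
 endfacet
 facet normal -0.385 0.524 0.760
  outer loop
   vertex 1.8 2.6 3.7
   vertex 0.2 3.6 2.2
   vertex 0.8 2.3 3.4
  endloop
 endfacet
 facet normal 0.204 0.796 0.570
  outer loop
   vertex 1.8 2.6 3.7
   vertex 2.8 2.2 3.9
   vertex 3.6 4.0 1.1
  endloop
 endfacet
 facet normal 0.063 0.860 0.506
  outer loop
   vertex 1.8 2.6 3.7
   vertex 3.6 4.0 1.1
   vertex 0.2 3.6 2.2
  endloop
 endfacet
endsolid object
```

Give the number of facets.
14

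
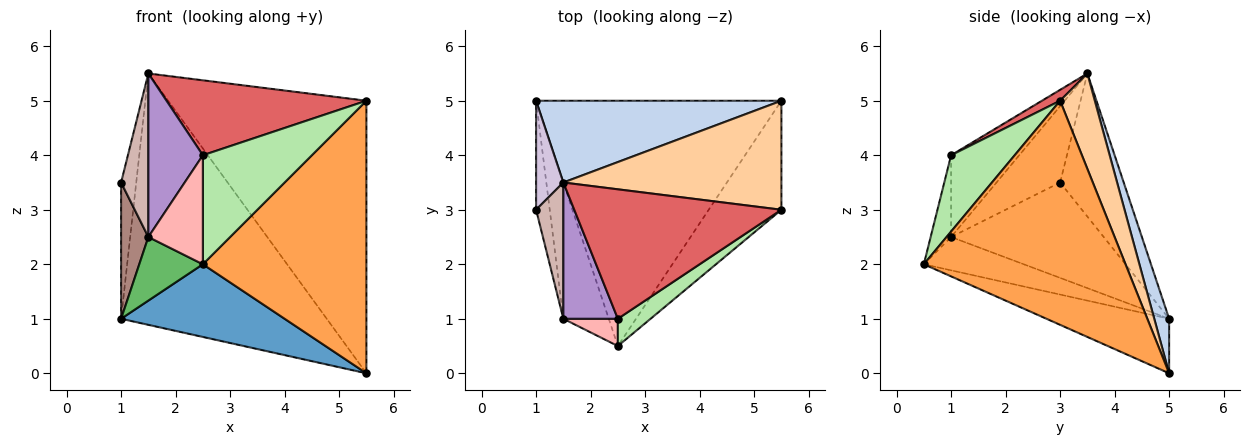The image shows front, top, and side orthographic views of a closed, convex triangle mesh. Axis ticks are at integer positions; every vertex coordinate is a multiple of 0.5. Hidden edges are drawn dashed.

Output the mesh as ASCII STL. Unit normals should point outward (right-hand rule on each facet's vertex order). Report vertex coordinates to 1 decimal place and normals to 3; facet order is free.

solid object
 facet normal -0.208 -0.278 -0.938
  outer loop
   vertex 2.5 0.5 2.0
   vertex 1.0 5.0 1.0
   vertex 5.5 5.0 0.0
  endloop
 endfacet
 facet normal 0.069 0.949 0.309
  outer loop
   vertex 1.5 3.5 5.5
   vertex 5.5 5.0 0.0
   vertex 1.0 5.0 1.0
  endloop
 endfacet
 facet normal 0.753 -0.611 -0.244
  outer loop
   vertex 5.5 3.0 5.0
   vertex 2.5 0.5 2.0
   vertex 5.5 5.0 0.0
  endloop
 endfacet
 facet normal 0.160 0.916 0.367
  outer loop
   vertex 5.5 3.0 5.0
   vertex 5.5 5.0 0.0
   vertex 1.5 3.5 5.5
  endloop
 endfacet
 facet normal -0.553 -0.352 -0.755
  outer loop
   vertex 1.5 1.0 2.5
   vertex 1.0 5.0 1.0
   vertex 2.5 0.5 2.0
  endloop
 endfacet
 facet normal 0.493 -0.844 0.211
  outer loop
   vertex 2.5 1.0 4.0
   vertex 2.5 0.5 2.0
   vertex 5.5 3.0 5.0
  endloop
 endfacet
 facet normal 0.046 -0.501 0.865
  outer loop
   vertex 2.5 1.0 4.0
   vertex 5.5 3.0 5.0
   vertex 1.5 3.5 5.5
  endloop
 endfacet
 facet normal -0.342 -0.912 0.228
  outer loop
   vertex 2.5 1.0 4.0
   vertex 1.5 1.0 2.5
   vertex 2.5 0.5 2.0
  endloop
 endfacet
 facet normal -0.693 -0.554 0.462
  outer loop
   vertex 2.5 1.0 4.0
   vertex 1.5 3.5 5.5
   vertex 1.5 1.0 2.5
  endloop
 endfacet
 facet normal -0.957 0.228 0.182
  outer loop
   vertex 1.0 3.0 3.5
   vertex 1.5 3.5 5.5
   vertex 1.0 5.0 1.0
  endloop
 endfacet
 facet normal -0.975 -0.174 -0.139
  outer loop
   vertex 1.0 3.0 3.5
   vertex 1.0 5.0 1.0
   vertex 1.5 1.0 2.5
  endloop
 endfacet
 facet normal -0.873 -0.374 0.312
  outer loop
   vertex 1.0 3.0 3.5
   vertex 1.5 1.0 2.5
   vertex 1.5 3.5 5.5
  endloop
 endfacet
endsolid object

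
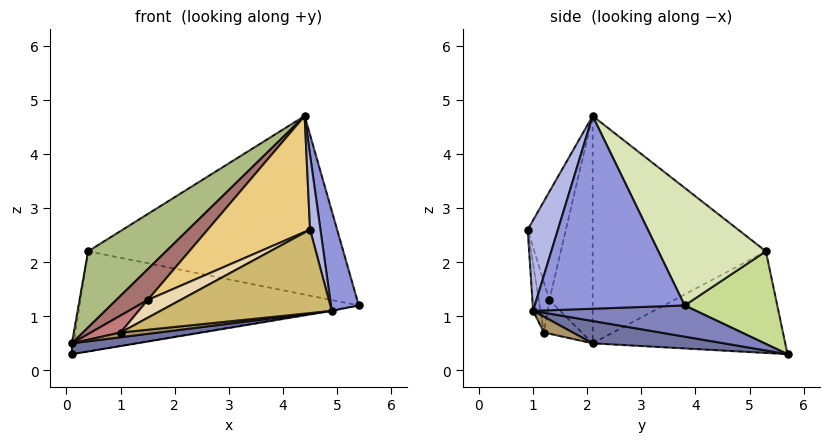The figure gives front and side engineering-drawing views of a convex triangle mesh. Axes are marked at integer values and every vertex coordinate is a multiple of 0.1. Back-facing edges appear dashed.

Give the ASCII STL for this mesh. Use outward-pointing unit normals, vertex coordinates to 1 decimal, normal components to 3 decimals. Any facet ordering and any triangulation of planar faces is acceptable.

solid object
 facet normal 0.111 -0.055 -0.992
  outer loop
   vertex 4.9 1.0 1.1
   vertex 0.1 2.1 0.5
   vertex 0.1 5.7 0.3
  endloop
 endfacet
 facet normal 0.169 0.005 -0.986
  outer loop
   vertex 4.9 1.0 1.1
   vertex 0.1 5.7 0.3
   vertex 5.4 3.8 1.2
  endloop
 endfacet
 facet normal 0.966 -0.179 0.189
  outer loop
   vertex 4.9 1.0 1.1
   vertex 5.4 3.8 1.2
   vertex 4.4 2.1 4.7
  endloop
 endfacet
 facet normal 0.922 -0.316 0.225
  outer loop
   vertex 4.9 1.0 1.1
   vertex 4.4 2.1 4.7
   vertex 4.5 0.9 2.6
  endloop
 endfacet
 facet normal -0.987 0.009 0.158
  outer loop
   vertex 0.4 5.3 2.2
   vertex 0.1 5.7 0.3
   vertex 0.1 2.1 0.5
  endloop
 endfacet
 facet normal -0.667 -0.300 0.682
  outer loop
   vertex 0.4 5.3 2.2
   vertex 0.1 2.1 0.5
   vertex 4.4 2.1 4.7
  endloop
 endfacet
 facet normal 0.311 0.939 0.148
  outer loop
   vertex 0.4 5.3 2.2
   vertex 5.4 3.8 1.2
   vertex 0.1 5.7 0.3
  endloop
 endfacet
 facet normal 0.339 0.805 0.488
  outer loop
   vertex 0.4 5.3 2.2
   vertex 4.4 2.1 4.7
   vertex 5.4 3.8 1.2
  endloop
 endfacet
 facet normal 0.095 -0.125 -0.988
  outer loop
   vertex 1.0 1.2 0.7
   vertex 0.1 2.1 0.5
   vertex 4.9 1.0 1.1
  endloop
 endfacet
 facet normal -0.043 -0.996 -0.078
  outer loop
   vertex 1.0 1.2 0.7
   vertex 4.9 1.0 1.1
   vertex 4.5 0.9 2.6
  endloop
 endfacet
 facet normal -0.310 -0.832 0.460
  outer loop
   vertex 1.5 1.3 1.3
   vertex 4.5 0.9 2.6
   vertex 4.4 2.1 4.7
  endloop
 endfacet
 facet normal -0.283 -0.880 0.382
  outer loop
   vertex 1.5 1.3 1.3
   vertex 1.0 1.2 0.7
   vertex 4.5 0.9 2.6
  endloop
 endfacet
 facet normal -0.623 -0.452 0.638
  outer loop
   vertex 1.5 1.3 1.3
   vertex 4.4 2.1 4.7
   vertex 0.1 2.1 0.5
  endloop
 endfacet
 facet normal -0.627 -0.492 0.604
  outer loop
   vertex 1.5 1.3 1.3
   vertex 0.1 2.1 0.5
   vertex 1.0 1.2 0.7
  endloop
 endfacet
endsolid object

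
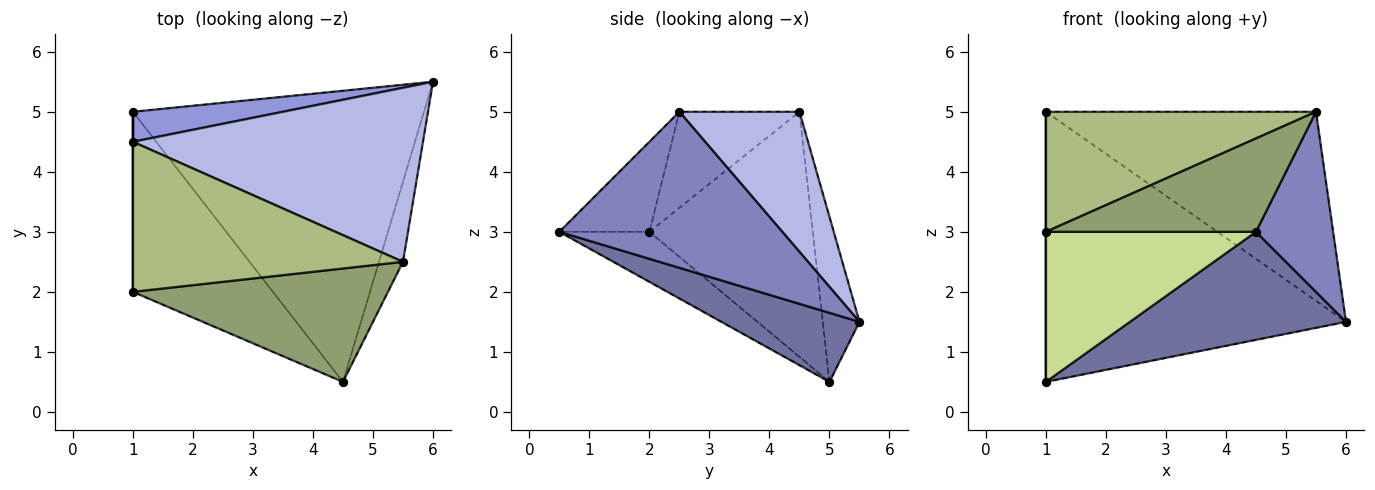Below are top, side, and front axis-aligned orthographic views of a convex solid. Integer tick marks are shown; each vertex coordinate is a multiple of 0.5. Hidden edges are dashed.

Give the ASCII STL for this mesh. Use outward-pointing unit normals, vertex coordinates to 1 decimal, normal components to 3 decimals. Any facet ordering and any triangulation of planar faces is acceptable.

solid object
 facet normal 0.217 -0.340 -0.915
  outer loop
   vertex 4.5 0.5 3.0
   vertex 1.0 5.0 0.5
   vertex 6.0 5.5 1.5
  endloop
 endfacet
 facet normal 0.935 -0.324 -0.144
  outer loop
   vertex 5.5 2.5 5.0
   vertex 4.5 0.5 3.0
   vertex 6.0 5.5 1.5
  endloop
 endfacet
 facet normal -0.121 0.987 0.110
  outer loop
   vertex 1.0 4.5 5.0
   vertex 6.0 5.5 1.5
   vertex 1.0 5.0 0.5
  endloop
 endfacet
 facet normal 0.311 0.699 0.644
  outer loop
   vertex 1.0 4.5 5.0
   vertex 5.5 2.5 5.0
   vertex 6.0 5.5 1.5
  endloop
 endfacet
 facet normal -0.263 -0.613 0.745
  outer loop
   vertex 1.0 2.0 3.0
   vertex 4.5 0.5 3.0
   vertex 5.5 2.5 5.0
  endloop
 endfacet
 facet normal -0.268 -0.602 0.752
  outer loop
   vertex 1.0 2.0 3.0
   vertex 5.5 2.5 5.0
   vertex 1.0 4.5 5.0
  endloop
 endfacet
 facet normal -0.265 -0.617 -0.741
  outer loop
   vertex 1.0 2.0 3.0
   vertex 1.0 5.0 0.5
   vertex 4.5 0.5 3.0
  endloop
 endfacet
 facet normal -1.000 0.000 0.000
  outer loop
   vertex 1.0 2.0 3.0
   vertex 1.0 4.5 5.0
   vertex 1.0 5.0 0.5
  endloop
 endfacet
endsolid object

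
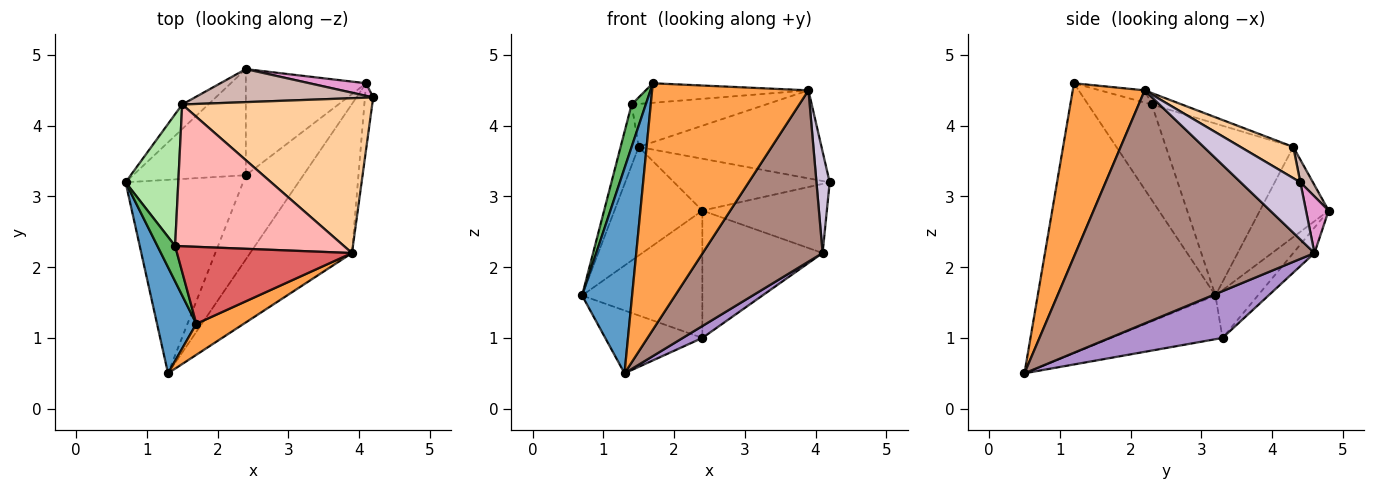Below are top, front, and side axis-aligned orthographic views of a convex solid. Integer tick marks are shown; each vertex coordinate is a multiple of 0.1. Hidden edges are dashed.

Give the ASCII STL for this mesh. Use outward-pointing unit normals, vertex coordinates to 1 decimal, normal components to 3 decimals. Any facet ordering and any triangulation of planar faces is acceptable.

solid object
 facet normal -0.953 -0.268 0.139
  outer loop
   vertex 1.7 1.2 4.6
   vertex 0.7 3.2 1.6
   vertex 1.3 0.5 0.5
  endloop
 endfacet
 facet normal -0.334 0.291 -0.897
  outer loop
   vertex 2.4 3.3 1.0
   vertex 1.3 0.5 0.5
   vertex 0.7 3.2 1.6
  endloop
 endfacet
 facet normal 0.415 -0.903 0.114
  outer loop
   vertex 3.9 2.2 4.5
   vertex 1.7 1.2 4.6
   vertex 1.3 0.5 0.5
  endloop
 endfacet
 facet normal 0.141 0.489 0.861
  outer loop
   vertex 3.9 2.2 4.5
   vertex 4.2 4.4 3.2
   vertex 1.5 4.3 3.7
  endloop
 endfacet
 facet normal -0.961 -0.213 0.178
  outer loop
   vertex 1.4 2.3 4.3
   vertex 0.7 3.2 1.6
   vertex 1.7 1.2 4.6
  endloop
 endfacet
 facet normal -0.947 0.135 0.290
  outer loop
   vertex 1.4 2.3 4.3
   vertex 1.5 4.3 3.7
   vertex 0.7 3.2 1.6
  endloop
 endfacet
 facet normal -0.068 0.245 0.967
  outer loop
   vertex 1.4 2.3 4.3
   vertex 1.7 1.2 4.6
   vertex 3.9 2.2 4.5
  endloop
 endfacet
 facet normal -0.065 0.290 0.955
  outer loop
   vertex 1.4 2.3 4.3
   vertex 3.9 2.2 4.5
   vertex 1.5 4.3 3.7
  endloop
 endfacet
 facet normal 0.627 -0.109 -0.771
  outer loop
   vertex 4.1 4.6 2.2
   vertex 1.3 0.5 0.5
   vertex 2.4 3.3 1.0
  endloop
 endfacet
 facet normal 0.967 -0.214 -0.140
  outer loop
   vertex 4.1 4.6 2.2
   vertex 4.2 4.4 3.2
   vertex 3.9 2.2 4.5
  endloop
 endfacet
 facet normal 0.833 -0.418 -0.364
  outer loop
   vertex 4.1 4.6 2.2
   vertex 3.9 2.2 4.5
   vertex 1.3 0.5 0.5
  endloop
 endfacet
 facet normal 0.068 0.842 0.536
  outer loop
   vertex 2.4 4.8 2.8
   vertex 1.5 4.3 3.7
   vertex 4.2 4.4 3.2
  endloop
 endfacet
 facet normal 0.176 0.968 0.176
  outer loop
   vertex 2.4 4.8 2.8
   vertex 4.2 4.4 3.2
   vertex 4.1 4.6 2.2
  endloop
 endfacet
 facet normal -0.606 0.776 -0.175
  outer loop
   vertex 2.4 4.8 2.8
   vertex 0.7 3.2 1.6
   vertex 1.5 4.3 3.7
  endloop
 endfacet
 facet normal -0.262 0.741 -0.618
  outer loop
   vertex 2.4 4.8 2.8
   vertex 2.4 3.3 1.0
   vertex 0.7 3.2 1.6
  endloop
 endfacet
 facet normal -0.134 0.761 -0.634
  outer loop
   vertex 2.4 4.8 2.8
   vertex 4.1 4.6 2.2
   vertex 2.4 3.3 1.0
  endloop
 endfacet
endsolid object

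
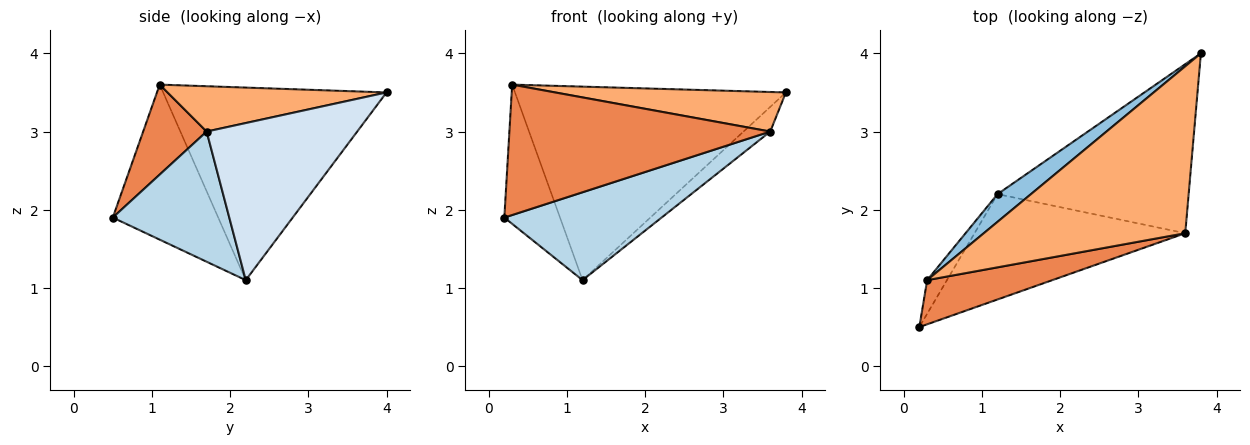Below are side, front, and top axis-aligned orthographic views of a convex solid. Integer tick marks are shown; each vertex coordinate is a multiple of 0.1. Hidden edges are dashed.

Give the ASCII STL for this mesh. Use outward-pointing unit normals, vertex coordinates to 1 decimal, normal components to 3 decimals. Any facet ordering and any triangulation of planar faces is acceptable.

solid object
 facet normal -0.879 0.464 -0.112
  outer loop
   vertex 0.3 1.1 3.6
   vertex 1.2 2.2 1.1
   vertex 0.2 0.5 1.9
  endloop
 endfacet
 facet normal -0.632 0.767 0.110
  outer loop
   vertex 0.3 1.1 3.6
   vertex 3.8 4.0 3.5
   vertex 1.2 2.2 1.1
  endloop
 endfacet
 facet normal 0.429 -0.579 -0.694
  outer loop
   vertex 3.6 1.7 3.0
   vertex 0.2 0.5 1.9
   vertex 1.2 2.2 1.1
  endloop
 endfacet
 facet normal 0.631 0.112 -0.768
  outer loop
   vertex 3.6 1.7 3.0
   vertex 1.2 2.2 1.1
   vertex 3.8 4.0 3.5
  endloop
 endfacet
 facet normal 0.225 -0.923 0.313
  outer loop
   vertex 3.6 1.7 3.0
   vertex 0.3 1.1 3.6
   vertex 0.2 0.5 1.9
  endloop
 endfacet
 facet normal 0.214 -0.225 0.951
  outer loop
   vertex 3.6 1.7 3.0
   vertex 3.8 4.0 3.5
   vertex 0.3 1.1 3.6
  endloop
 endfacet
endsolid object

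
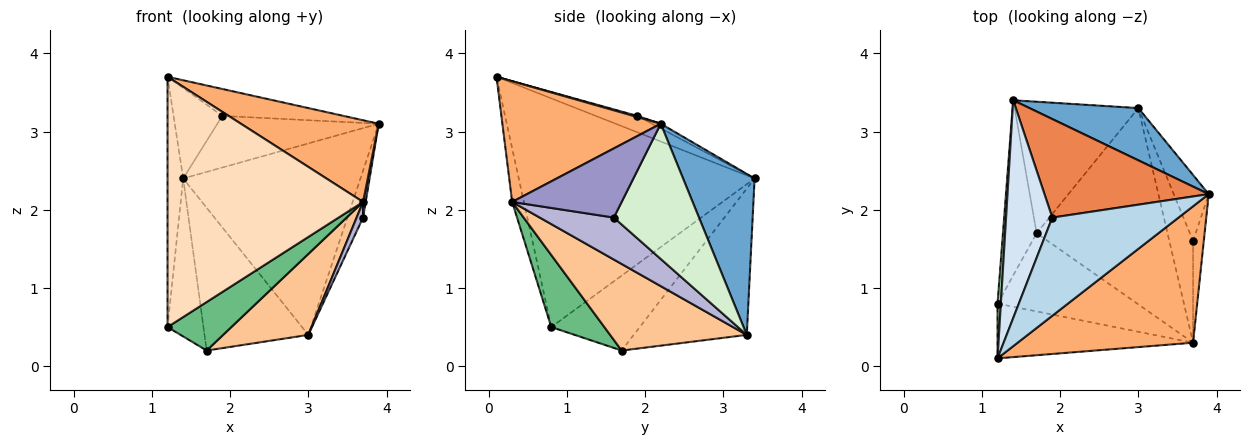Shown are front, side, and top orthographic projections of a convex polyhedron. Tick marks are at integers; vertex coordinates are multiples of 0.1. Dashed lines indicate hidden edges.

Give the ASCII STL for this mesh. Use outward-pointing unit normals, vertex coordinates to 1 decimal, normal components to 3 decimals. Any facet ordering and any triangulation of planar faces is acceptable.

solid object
 facet normal 0.363 0.899 0.245
  outer loop
   vertex 3.0 3.3 0.4
   vertex 1.4 3.4 2.4
   vertex 3.9 2.2 3.1
  endloop
 endfacet
 facet normal -0.625 0.574 -0.529
  outer loop
   vertex 3.0 3.3 0.4
   vertex 1.7 1.7 0.2
   vertex 1.4 3.4 2.4
  endloop
 endfacet
 facet normal 0.009 0.265 0.964
  outer loop
   vertex 1.9 1.9 3.2
   vertex 1.2 0.1 3.7
   vertex 3.9 2.2 3.1
  endloop
 endfacet
 facet normal -0.311 0.365 0.878
  outer loop
   vertex 1.9 1.9 3.2
   vertex 1.4 3.4 2.4
   vertex 1.2 0.1 3.7
  endloop
 endfacet
 facet normal -0.025 0.464 0.886
  outer loop
   vertex 1.9 1.9 3.2
   vertex 3.9 2.2 3.1
   vertex 1.4 3.4 2.4
  endloop
 endfacet
 facet normal 0.508 -0.442 0.739
  outer loop
   vertex 3.7 0.3 2.1
   vertex 3.9 2.2 3.1
   vertex 1.2 0.1 3.7
  endloop
 endfacet
 facet normal 0.522 -0.325 -0.789
  outer loop
   vertex 3.7 0.3 2.1
   vertex 1.7 1.7 0.2
   vertex 3.0 3.3 0.4
  endloop
 endfacet
 facet normal -0.059 -0.975 -0.213
  outer loop
   vertex 1.2 0.8 0.5
   vertex 3.7 0.3 2.1
   vertex 1.2 0.1 3.7
  endloop
 endfacet
 facet normal 0.402 -0.483 -0.778
  outer loop
   vertex 1.2 0.8 0.5
   vertex 1.7 1.7 0.2
   vertex 3.7 0.3 2.1
  endloop
 endfacet
 facet normal -0.998 0.066 0.014
  outer loop
   vertex 1.2 0.8 0.5
   vertex 1.2 0.1 3.7
   vertex 1.4 3.4 2.4
  endloop
 endfacet
 facet normal -0.855 0.347 -0.385
  outer loop
   vertex 1.2 0.8 0.5
   vertex 1.4 3.4 2.4
   vertex 1.7 1.7 0.2
  endloop
 endfacet
 facet normal 0.953 0.175 -0.246
  outer loop
   vertex 3.7 1.6 1.9
   vertex 3.0 3.3 0.4
   vertex 3.9 2.2 3.1
  endloop
 endfacet
 facet normal 0.988 -0.024 -0.153
  outer loop
   vertex 3.7 1.6 1.9
   vertex 3.9 2.2 3.1
   vertex 3.7 0.3 2.1
  endloop
 endfacet
 facet normal 0.868 -0.075 -0.491
  outer loop
   vertex 3.7 1.6 1.9
   vertex 3.7 0.3 2.1
   vertex 3.0 3.3 0.4
  endloop
 endfacet
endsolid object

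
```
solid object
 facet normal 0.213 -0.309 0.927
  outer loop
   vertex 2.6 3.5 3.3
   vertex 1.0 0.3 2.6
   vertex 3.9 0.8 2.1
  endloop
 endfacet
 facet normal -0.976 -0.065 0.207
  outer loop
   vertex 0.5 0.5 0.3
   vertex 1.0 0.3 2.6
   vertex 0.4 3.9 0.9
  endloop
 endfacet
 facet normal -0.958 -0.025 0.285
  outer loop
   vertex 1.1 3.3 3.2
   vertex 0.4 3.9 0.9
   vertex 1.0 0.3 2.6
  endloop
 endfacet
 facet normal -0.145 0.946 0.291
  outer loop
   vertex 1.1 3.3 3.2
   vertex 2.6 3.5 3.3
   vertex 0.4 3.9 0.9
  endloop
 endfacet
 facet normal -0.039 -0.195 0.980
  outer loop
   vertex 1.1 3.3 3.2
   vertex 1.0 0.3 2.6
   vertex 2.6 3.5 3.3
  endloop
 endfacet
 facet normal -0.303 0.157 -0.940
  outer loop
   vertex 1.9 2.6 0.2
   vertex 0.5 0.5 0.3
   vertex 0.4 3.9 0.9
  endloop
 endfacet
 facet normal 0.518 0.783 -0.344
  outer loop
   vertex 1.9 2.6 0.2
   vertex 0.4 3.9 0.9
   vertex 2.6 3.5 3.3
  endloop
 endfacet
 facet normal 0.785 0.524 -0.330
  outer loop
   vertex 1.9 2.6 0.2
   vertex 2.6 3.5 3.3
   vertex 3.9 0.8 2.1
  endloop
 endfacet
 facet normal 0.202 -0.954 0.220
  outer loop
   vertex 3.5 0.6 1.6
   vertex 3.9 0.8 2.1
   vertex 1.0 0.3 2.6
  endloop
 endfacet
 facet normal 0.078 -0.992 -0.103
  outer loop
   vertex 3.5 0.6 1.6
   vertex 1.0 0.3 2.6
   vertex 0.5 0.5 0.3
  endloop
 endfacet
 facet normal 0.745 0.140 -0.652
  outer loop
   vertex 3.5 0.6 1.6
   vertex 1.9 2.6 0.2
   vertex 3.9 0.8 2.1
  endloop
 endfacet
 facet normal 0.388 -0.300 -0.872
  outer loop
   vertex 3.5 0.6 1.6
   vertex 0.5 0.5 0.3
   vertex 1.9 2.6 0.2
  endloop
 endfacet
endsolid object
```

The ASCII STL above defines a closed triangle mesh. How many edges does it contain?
18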